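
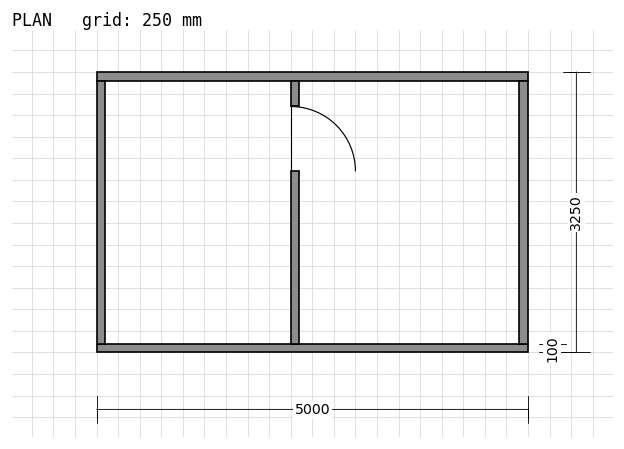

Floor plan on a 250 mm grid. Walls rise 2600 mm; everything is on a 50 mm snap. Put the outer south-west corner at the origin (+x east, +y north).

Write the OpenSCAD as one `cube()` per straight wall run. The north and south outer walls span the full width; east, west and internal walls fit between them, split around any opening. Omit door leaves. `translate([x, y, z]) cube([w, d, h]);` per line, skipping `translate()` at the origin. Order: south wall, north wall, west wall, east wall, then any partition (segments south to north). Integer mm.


cube([5000, 100, 2600]);
translate([0, 3150, 0]) cube([5000, 100, 2600]);
translate([0, 100, 0]) cube([100, 3050, 2600]);
translate([4900, 100, 0]) cube([100, 3050, 2600]);
translate([2250, 100, 0]) cube([100, 2000, 2600]);
translate([2250, 2850, 0]) cube([100, 300, 2600]);


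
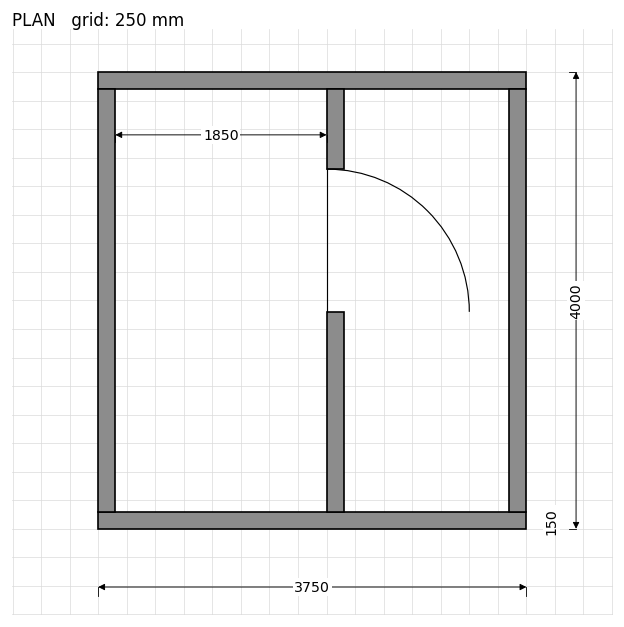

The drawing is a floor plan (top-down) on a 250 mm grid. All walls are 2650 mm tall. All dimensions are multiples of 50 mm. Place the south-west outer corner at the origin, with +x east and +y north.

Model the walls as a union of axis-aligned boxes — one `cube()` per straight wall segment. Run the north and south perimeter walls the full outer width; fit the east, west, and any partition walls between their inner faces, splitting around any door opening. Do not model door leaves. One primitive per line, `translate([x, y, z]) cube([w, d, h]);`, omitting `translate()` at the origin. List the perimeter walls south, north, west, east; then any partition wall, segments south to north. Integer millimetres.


cube([3750, 150, 2650]);
translate([0, 3850, 0]) cube([3750, 150, 2650]);
translate([0, 150, 0]) cube([150, 3700, 2650]);
translate([3600, 150, 0]) cube([150, 3700, 2650]);
translate([2000, 150, 0]) cube([150, 1750, 2650]);
translate([2000, 3150, 0]) cube([150, 700, 2650]);


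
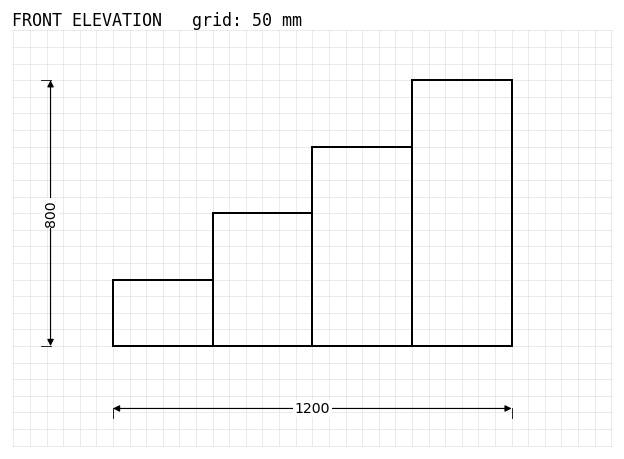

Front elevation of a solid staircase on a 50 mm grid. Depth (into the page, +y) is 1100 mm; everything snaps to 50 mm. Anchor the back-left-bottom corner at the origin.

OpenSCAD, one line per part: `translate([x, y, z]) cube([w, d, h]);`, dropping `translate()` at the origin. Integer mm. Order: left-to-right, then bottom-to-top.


cube([300, 1100, 200]);
translate([300, 0, 0]) cube([300, 1100, 400]);
translate([600, 0, 0]) cube([300, 1100, 600]);
translate([900, 0, 0]) cube([300, 1100, 800]);


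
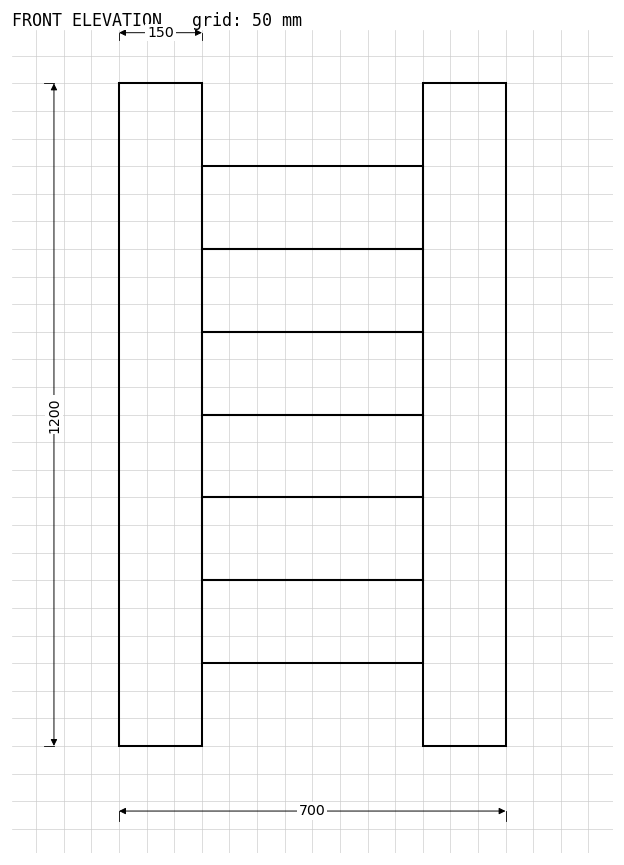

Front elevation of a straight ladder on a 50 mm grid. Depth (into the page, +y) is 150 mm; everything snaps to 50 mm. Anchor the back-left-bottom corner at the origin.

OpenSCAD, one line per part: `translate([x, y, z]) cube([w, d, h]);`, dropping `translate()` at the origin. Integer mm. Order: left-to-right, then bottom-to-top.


cube([150, 150, 1200]);
translate([150, 0, 150]) cube([400, 150, 150]);
translate([150, 0, 300]) cube([400, 150, 150]);
translate([150, 0, 450]) cube([400, 150, 150]);
translate([150, 0, 600]) cube([400, 150, 150]);
translate([150, 0, 750]) cube([400, 150, 150]);
translate([150, 0, 900]) cube([400, 150, 150]);
translate([550, 0, 0]) cube([150, 150, 1200]);


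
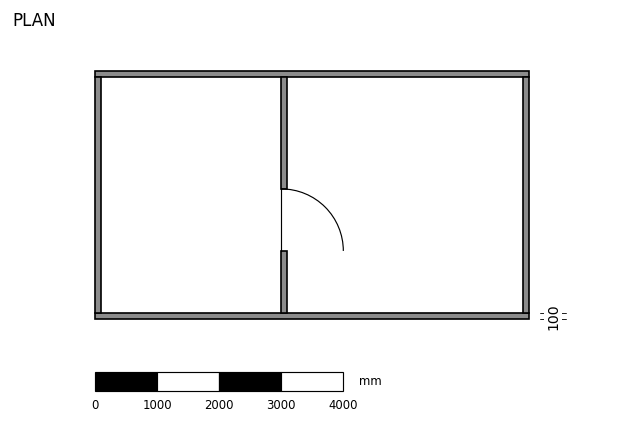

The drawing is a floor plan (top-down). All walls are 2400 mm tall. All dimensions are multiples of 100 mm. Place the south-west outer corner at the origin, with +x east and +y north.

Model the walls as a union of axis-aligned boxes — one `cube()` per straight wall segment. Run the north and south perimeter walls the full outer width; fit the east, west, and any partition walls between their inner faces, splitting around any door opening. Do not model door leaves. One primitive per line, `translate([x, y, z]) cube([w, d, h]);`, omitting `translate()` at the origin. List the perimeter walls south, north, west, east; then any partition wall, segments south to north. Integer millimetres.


cube([7000, 100, 2400]);
translate([0, 3900, 0]) cube([7000, 100, 2400]);
translate([0, 100, 0]) cube([100, 3800, 2400]);
translate([6900, 100, 0]) cube([100, 3800, 2400]);
translate([3000, 100, 0]) cube([100, 1000, 2400]);
translate([3000, 2100, 0]) cube([100, 1800, 2400]);


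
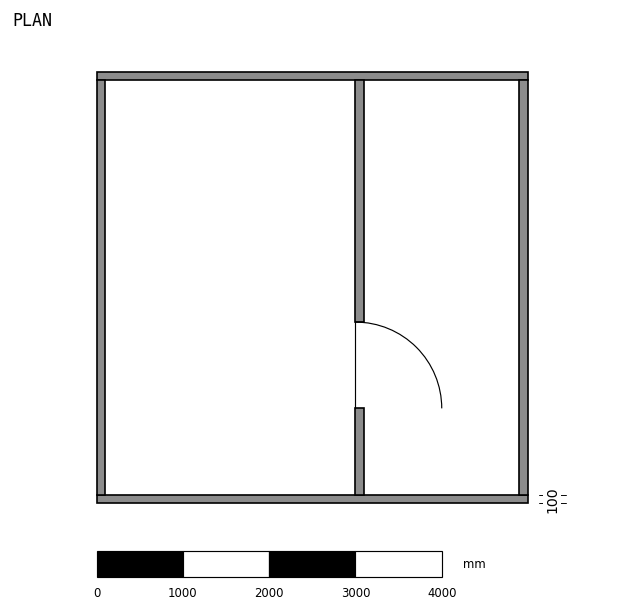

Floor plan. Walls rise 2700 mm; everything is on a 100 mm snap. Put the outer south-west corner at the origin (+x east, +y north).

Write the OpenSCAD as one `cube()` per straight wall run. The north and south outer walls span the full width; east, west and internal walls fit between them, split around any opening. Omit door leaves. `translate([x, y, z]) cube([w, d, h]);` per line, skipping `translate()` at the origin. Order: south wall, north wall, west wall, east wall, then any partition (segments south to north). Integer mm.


cube([5000, 100, 2700]);
translate([0, 4900, 0]) cube([5000, 100, 2700]);
translate([0, 100, 0]) cube([100, 4800, 2700]);
translate([4900, 100, 0]) cube([100, 4800, 2700]);
translate([3000, 100, 0]) cube([100, 1000, 2700]);
translate([3000, 2100, 0]) cube([100, 2800, 2700]);


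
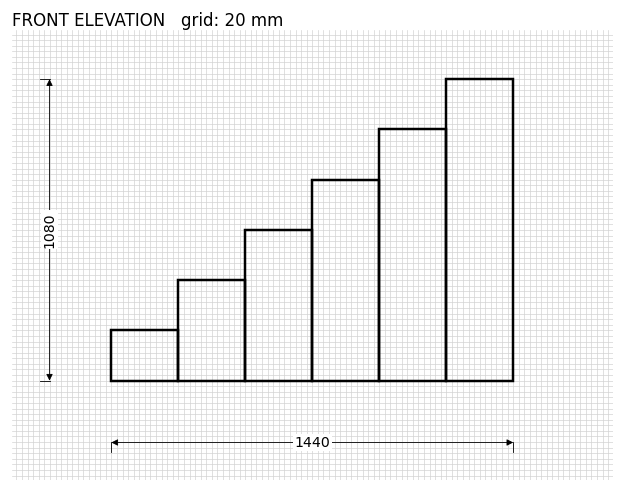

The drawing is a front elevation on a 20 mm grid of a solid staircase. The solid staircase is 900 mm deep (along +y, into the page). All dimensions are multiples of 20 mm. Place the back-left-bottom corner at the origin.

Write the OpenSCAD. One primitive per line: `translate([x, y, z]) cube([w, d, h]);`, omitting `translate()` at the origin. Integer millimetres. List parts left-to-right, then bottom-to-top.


cube([240, 900, 180]);
translate([240, 0, 0]) cube([240, 900, 360]);
translate([480, 0, 0]) cube([240, 900, 540]);
translate([720, 0, 0]) cube([240, 900, 720]);
translate([960, 0, 0]) cube([240, 900, 900]);
translate([1200, 0, 0]) cube([240, 900, 1080]);


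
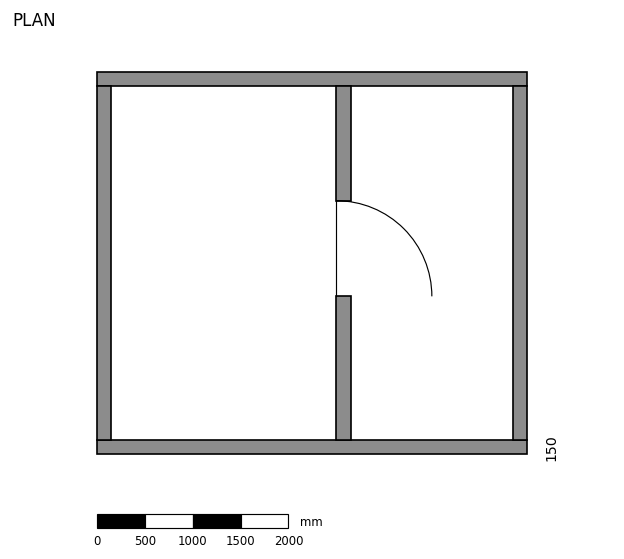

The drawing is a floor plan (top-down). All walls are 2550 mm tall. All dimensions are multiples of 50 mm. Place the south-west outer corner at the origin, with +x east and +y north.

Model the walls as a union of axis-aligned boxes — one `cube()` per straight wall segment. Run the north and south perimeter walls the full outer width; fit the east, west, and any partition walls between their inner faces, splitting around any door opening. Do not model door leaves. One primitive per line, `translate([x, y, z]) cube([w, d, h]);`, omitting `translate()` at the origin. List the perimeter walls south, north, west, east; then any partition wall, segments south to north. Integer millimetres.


cube([4500, 150, 2550]);
translate([0, 3850, 0]) cube([4500, 150, 2550]);
translate([0, 150, 0]) cube([150, 3700, 2550]);
translate([4350, 150, 0]) cube([150, 3700, 2550]);
translate([2500, 150, 0]) cube([150, 1500, 2550]);
translate([2500, 2650, 0]) cube([150, 1200, 2550]);


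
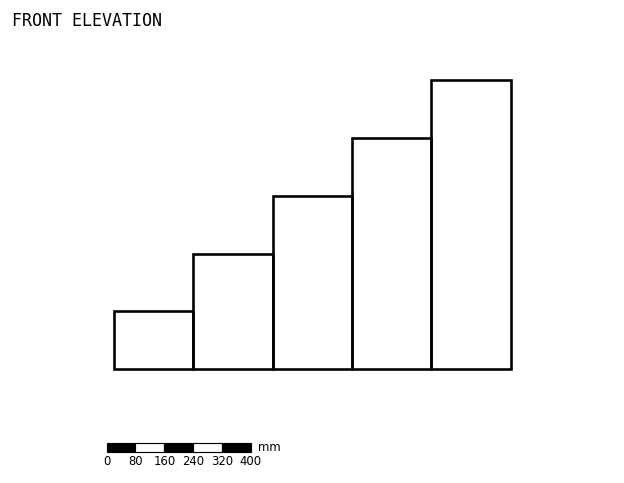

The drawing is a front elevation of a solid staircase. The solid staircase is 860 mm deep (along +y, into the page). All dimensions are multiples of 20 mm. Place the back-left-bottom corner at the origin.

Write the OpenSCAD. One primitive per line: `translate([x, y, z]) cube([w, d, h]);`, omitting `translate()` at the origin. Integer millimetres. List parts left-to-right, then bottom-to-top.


cube([220, 860, 160]);
translate([220, 0, 0]) cube([220, 860, 320]);
translate([440, 0, 0]) cube([220, 860, 480]);
translate([660, 0, 0]) cube([220, 860, 640]);
translate([880, 0, 0]) cube([220, 860, 800]);


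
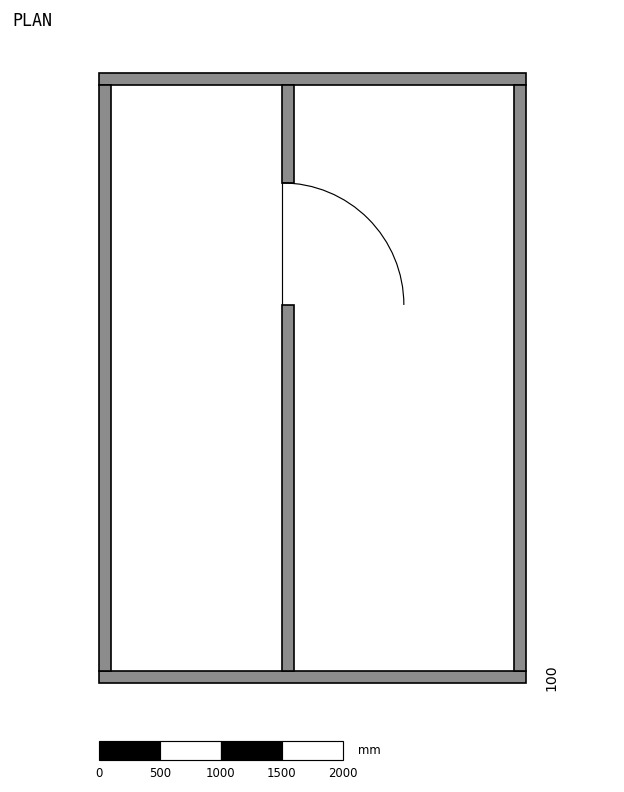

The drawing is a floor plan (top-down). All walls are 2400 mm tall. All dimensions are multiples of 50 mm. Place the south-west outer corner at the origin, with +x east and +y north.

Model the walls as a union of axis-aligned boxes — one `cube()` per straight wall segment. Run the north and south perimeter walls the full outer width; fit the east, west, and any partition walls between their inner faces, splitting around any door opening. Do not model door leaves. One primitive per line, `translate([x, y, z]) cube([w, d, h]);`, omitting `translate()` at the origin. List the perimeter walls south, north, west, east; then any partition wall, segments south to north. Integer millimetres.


cube([3500, 100, 2400]);
translate([0, 4900, 0]) cube([3500, 100, 2400]);
translate([0, 100, 0]) cube([100, 4800, 2400]);
translate([3400, 100, 0]) cube([100, 4800, 2400]);
translate([1500, 100, 0]) cube([100, 3000, 2400]);
translate([1500, 4100, 0]) cube([100, 800, 2400]);


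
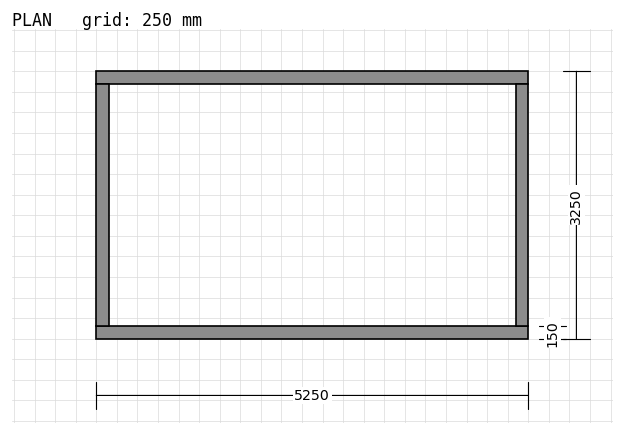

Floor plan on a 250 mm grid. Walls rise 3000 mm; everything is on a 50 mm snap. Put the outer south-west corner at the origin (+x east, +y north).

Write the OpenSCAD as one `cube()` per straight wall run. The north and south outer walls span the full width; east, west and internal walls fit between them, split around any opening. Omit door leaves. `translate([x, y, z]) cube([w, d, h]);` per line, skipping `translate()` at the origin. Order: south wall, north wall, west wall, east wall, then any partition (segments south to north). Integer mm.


cube([5250, 150, 3000]);
translate([0, 3100, 0]) cube([5250, 150, 3000]);
translate([0, 150, 0]) cube([150, 2950, 3000]);
translate([5100, 150, 0]) cube([150, 2950, 3000]);


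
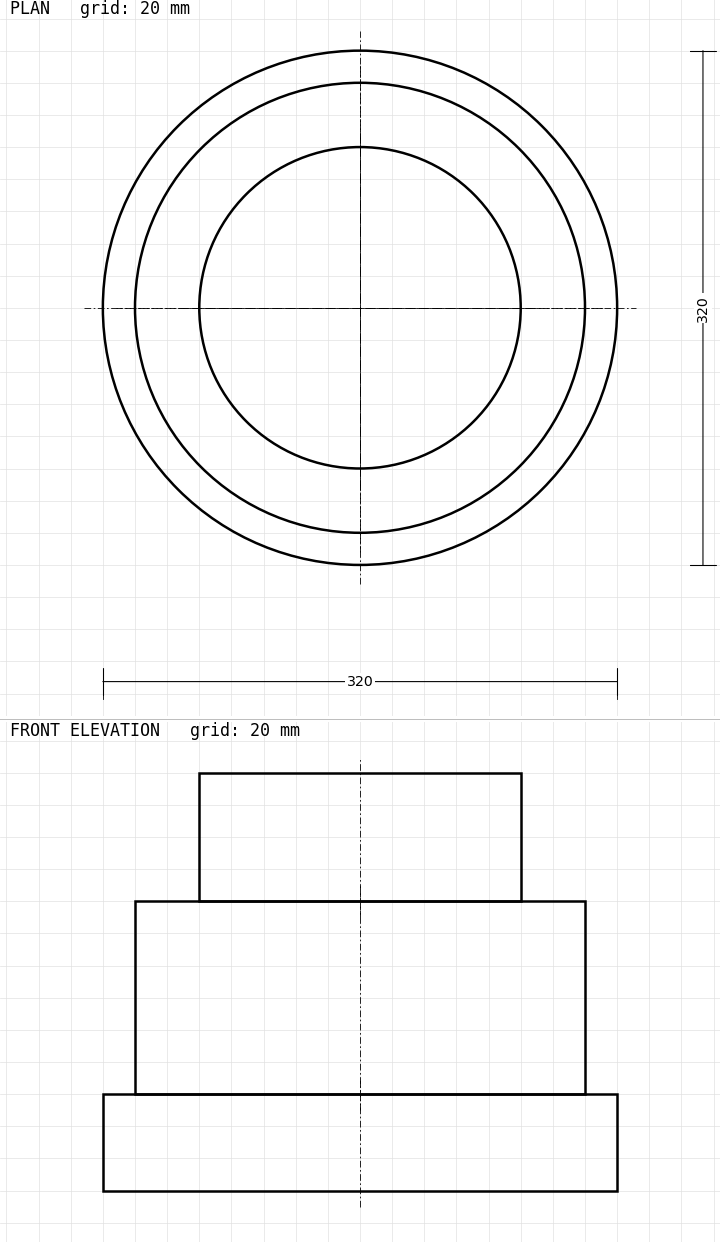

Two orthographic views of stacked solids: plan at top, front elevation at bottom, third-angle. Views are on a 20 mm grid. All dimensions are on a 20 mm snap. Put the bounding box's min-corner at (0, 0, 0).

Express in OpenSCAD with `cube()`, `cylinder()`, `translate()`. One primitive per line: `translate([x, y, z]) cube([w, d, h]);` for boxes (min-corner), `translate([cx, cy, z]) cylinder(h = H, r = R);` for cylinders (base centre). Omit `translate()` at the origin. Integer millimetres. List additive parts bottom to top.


translate([160, 160, 0]) cylinder(h = 60, r = 160);
translate([160, 160, 60]) cylinder(h = 120, r = 140);
translate([160, 160, 180]) cylinder(h = 80, r = 100);


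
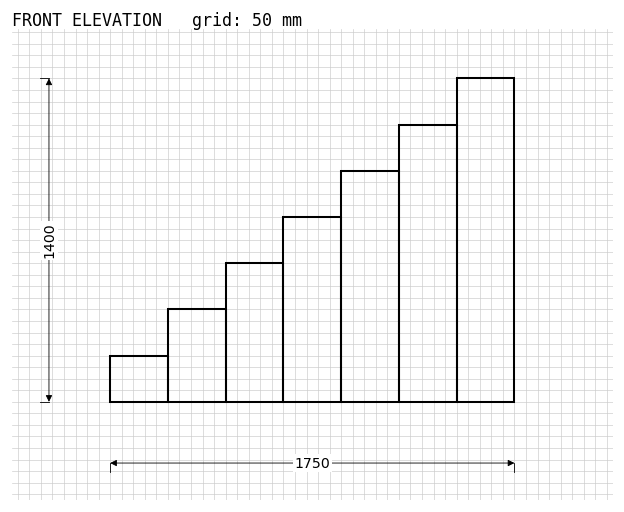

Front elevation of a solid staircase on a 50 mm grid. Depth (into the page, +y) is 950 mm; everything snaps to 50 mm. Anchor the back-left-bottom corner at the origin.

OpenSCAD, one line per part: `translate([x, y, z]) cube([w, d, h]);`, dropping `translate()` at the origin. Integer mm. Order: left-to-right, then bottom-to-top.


cube([250, 950, 200]);
translate([250, 0, 0]) cube([250, 950, 400]);
translate([500, 0, 0]) cube([250, 950, 600]);
translate([750, 0, 0]) cube([250, 950, 800]);
translate([1000, 0, 0]) cube([250, 950, 1000]);
translate([1250, 0, 0]) cube([250, 950, 1200]);
translate([1500, 0, 0]) cube([250, 950, 1400]);


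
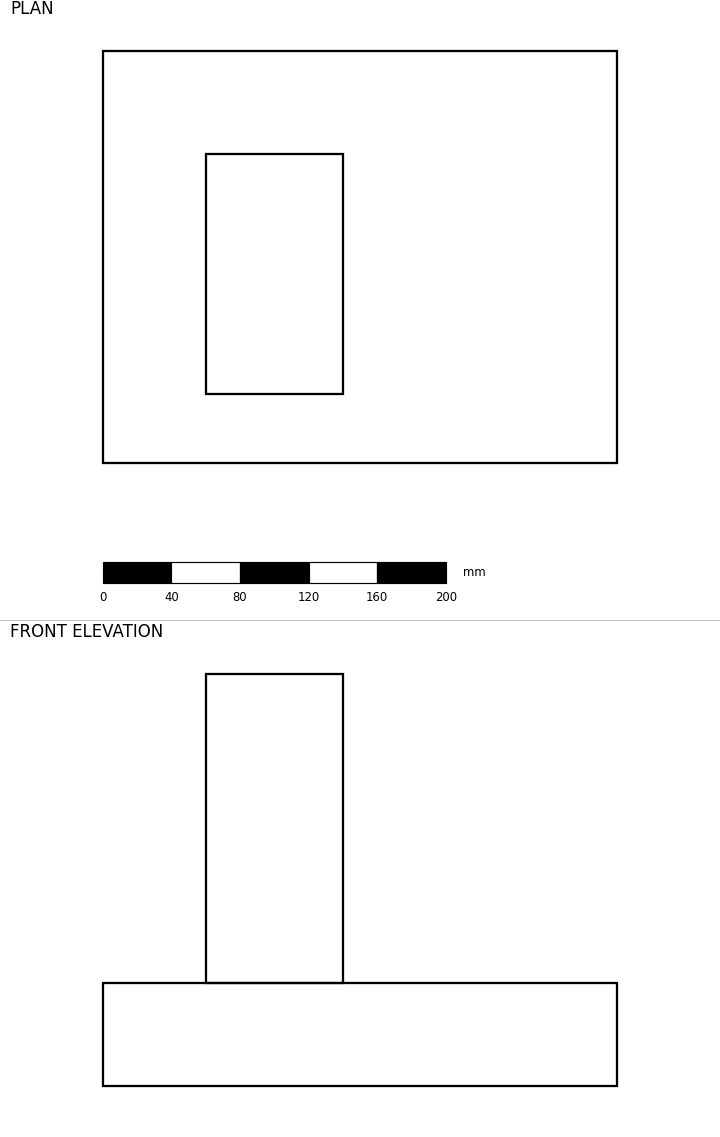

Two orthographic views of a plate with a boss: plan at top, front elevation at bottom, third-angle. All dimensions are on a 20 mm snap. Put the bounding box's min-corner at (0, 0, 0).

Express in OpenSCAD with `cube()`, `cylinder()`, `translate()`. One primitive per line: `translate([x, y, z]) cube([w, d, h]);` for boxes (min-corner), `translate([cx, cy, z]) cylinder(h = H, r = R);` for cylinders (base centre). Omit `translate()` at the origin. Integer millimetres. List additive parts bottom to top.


cube([300, 240, 60]);
translate([60, 40, 60]) cube([80, 140, 180]);


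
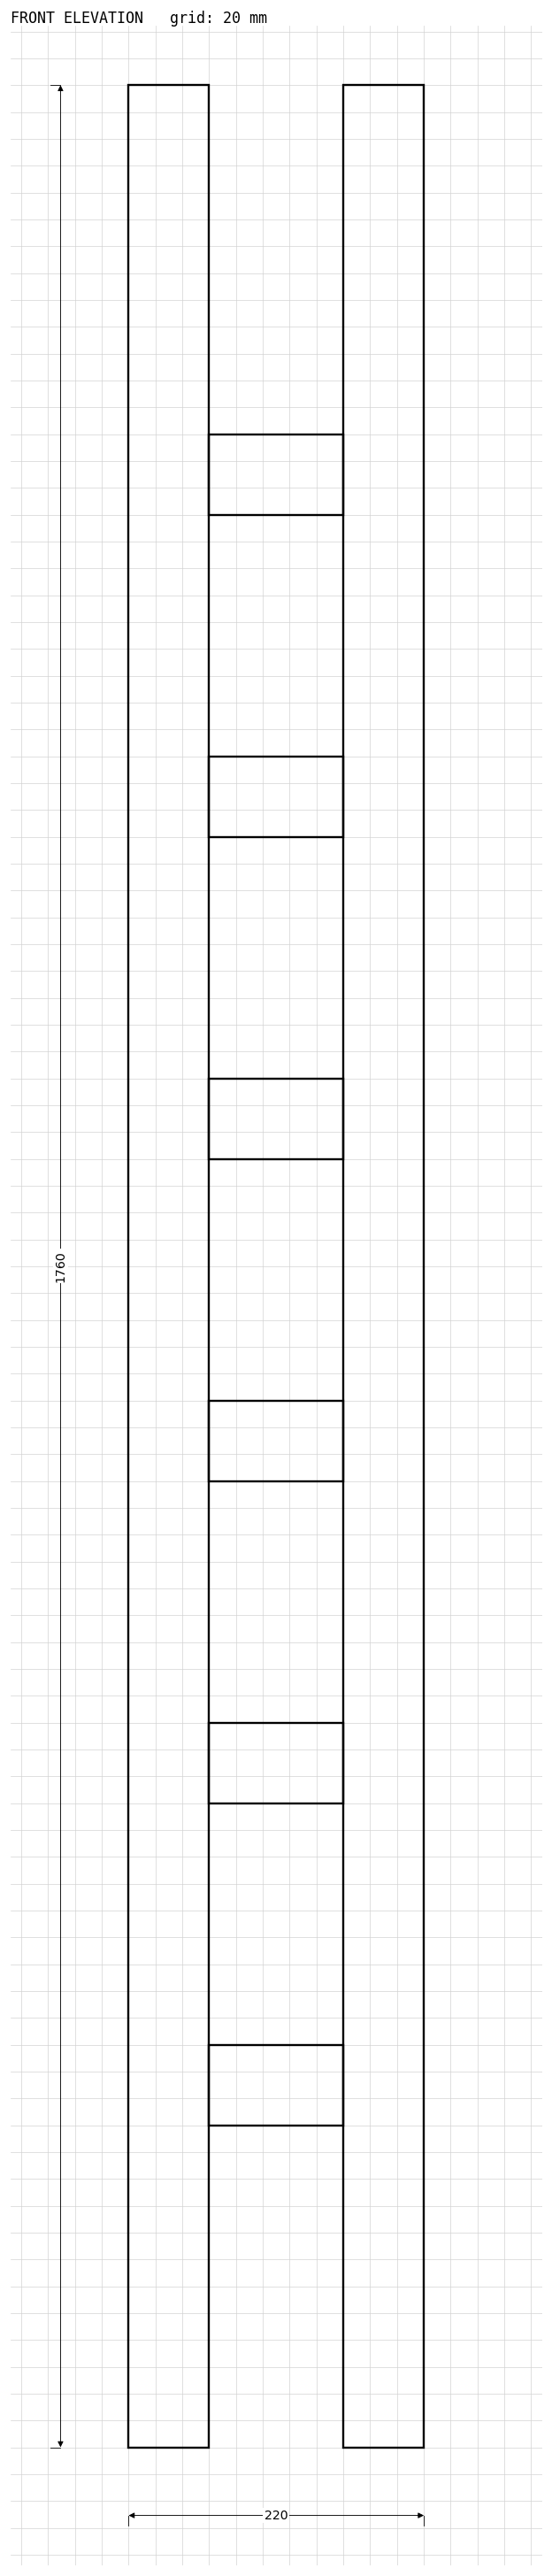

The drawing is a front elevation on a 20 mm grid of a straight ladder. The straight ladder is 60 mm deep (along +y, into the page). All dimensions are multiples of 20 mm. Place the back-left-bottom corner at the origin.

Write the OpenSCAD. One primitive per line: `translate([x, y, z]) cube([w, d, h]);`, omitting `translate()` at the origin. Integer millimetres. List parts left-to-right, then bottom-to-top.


cube([60, 60, 1760]);
translate([60, 0, 240]) cube([100, 60, 60]);
translate([60, 0, 480]) cube([100, 60, 60]);
translate([60, 0, 720]) cube([100, 60, 60]);
translate([60, 0, 960]) cube([100, 60, 60]);
translate([60, 0, 1200]) cube([100, 60, 60]);
translate([60, 0, 1440]) cube([100, 60, 60]);
translate([160, 0, 0]) cube([60, 60, 1760]);


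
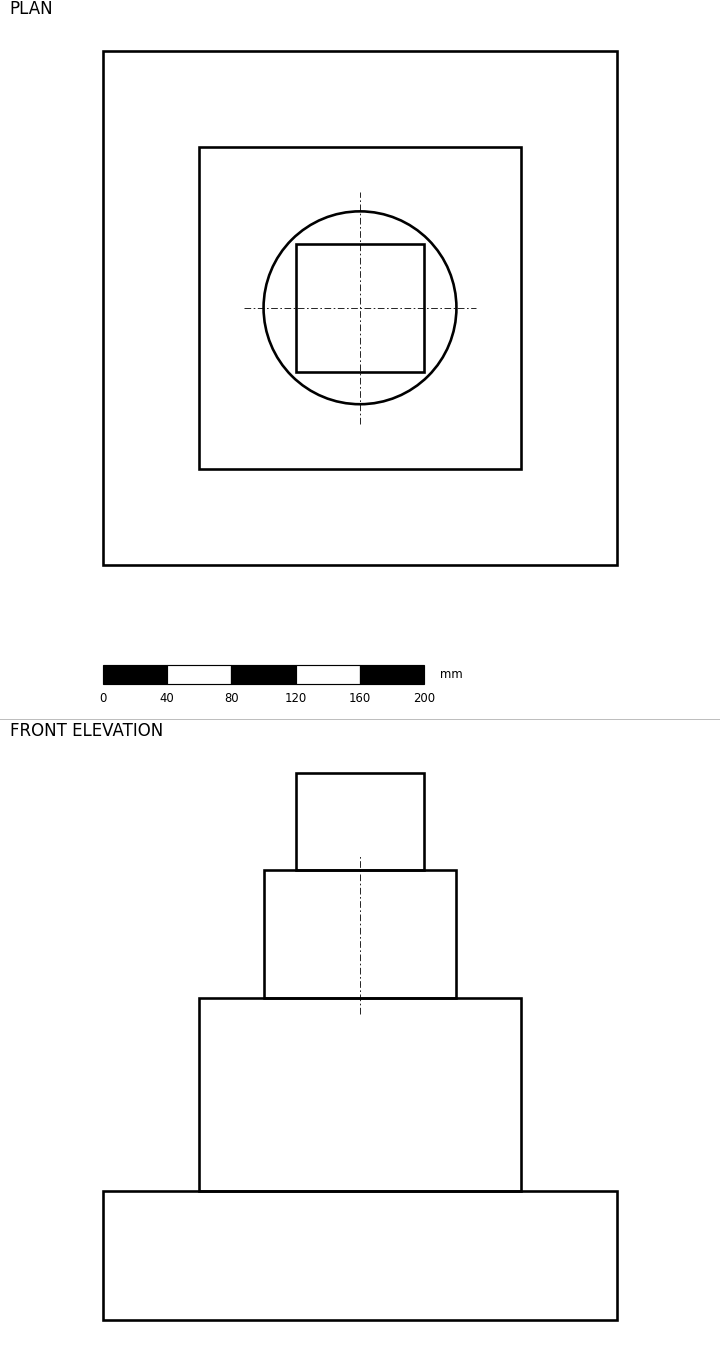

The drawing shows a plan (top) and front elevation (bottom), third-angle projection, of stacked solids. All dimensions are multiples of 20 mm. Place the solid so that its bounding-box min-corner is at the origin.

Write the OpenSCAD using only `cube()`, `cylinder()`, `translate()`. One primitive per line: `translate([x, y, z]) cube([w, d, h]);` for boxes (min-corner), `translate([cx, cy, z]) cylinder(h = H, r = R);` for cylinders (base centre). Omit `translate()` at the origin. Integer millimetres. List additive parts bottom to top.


cube([320, 320, 80]);
translate([60, 60, 80]) cube([200, 200, 120]);
translate([160, 160, 200]) cylinder(h = 80, r = 60);
translate([120, 120, 280]) cube([80, 80, 60]);


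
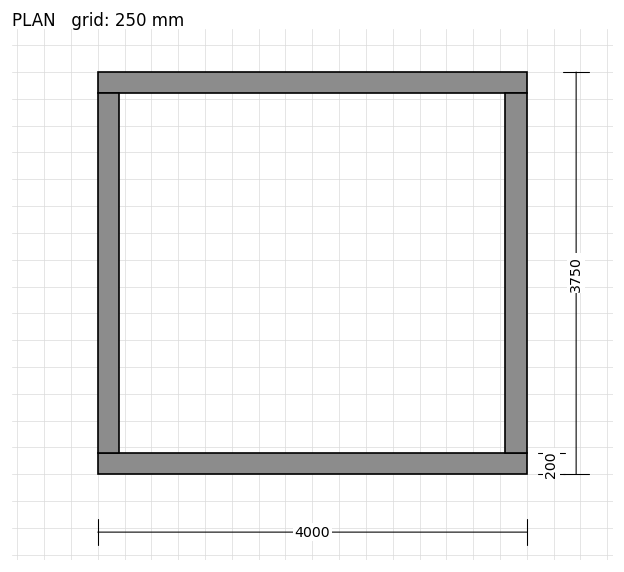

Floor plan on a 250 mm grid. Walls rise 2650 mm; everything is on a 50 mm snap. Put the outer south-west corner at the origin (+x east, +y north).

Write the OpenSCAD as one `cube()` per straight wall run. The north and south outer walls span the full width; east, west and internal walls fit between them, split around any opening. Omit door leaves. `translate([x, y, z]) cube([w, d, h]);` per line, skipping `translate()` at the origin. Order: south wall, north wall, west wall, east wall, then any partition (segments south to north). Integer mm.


cube([4000, 200, 2650]);
translate([0, 3550, 0]) cube([4000, 200, 2650]);
translate([0, 200, 0]) cube([200, 3350, 2650]);
translate([3800, 200, 0]) cube([200, 3350, 2650]);


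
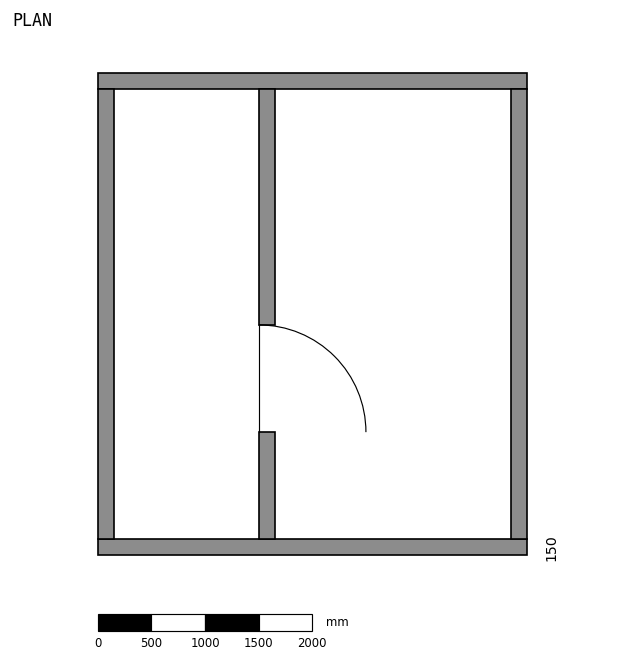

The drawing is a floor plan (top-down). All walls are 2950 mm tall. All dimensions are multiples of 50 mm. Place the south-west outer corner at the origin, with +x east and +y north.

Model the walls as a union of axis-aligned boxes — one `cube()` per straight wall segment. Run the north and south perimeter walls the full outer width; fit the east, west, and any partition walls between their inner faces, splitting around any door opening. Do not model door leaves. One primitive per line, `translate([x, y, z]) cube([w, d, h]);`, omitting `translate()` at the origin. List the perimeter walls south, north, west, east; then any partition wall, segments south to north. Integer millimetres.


cube([4000, 150, 2950]);
translate([0, 4350, 0]) cube([4000, 150, 2950]);
translate([0, 150, 0]) cube([150, 4200, 2950]);
translate([3850, 150, 0]) cube([150, 4200, 2950]);
translate([1500, 150, 0]) cube([150, 1000, 2950]);
translate([1500, 2150, 0]) cube([150, 2200, 2950]);


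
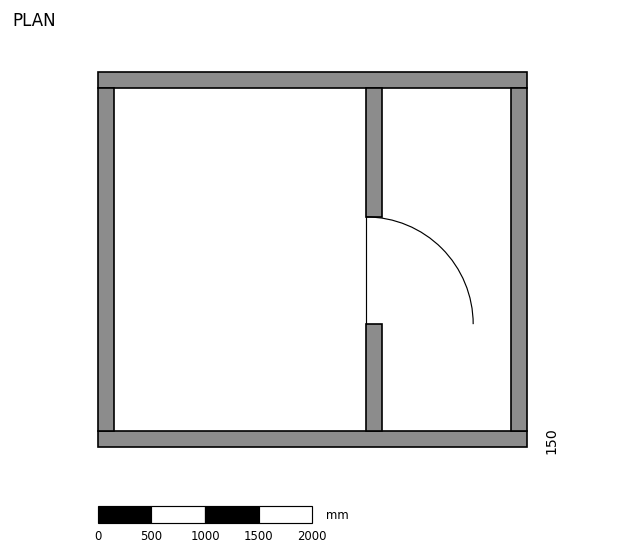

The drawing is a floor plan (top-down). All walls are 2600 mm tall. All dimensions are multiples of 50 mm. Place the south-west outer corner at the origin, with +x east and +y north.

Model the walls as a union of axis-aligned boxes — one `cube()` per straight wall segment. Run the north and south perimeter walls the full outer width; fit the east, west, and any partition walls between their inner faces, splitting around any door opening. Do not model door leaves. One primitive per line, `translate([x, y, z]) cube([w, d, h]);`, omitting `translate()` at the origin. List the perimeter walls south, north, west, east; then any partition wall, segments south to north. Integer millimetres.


cube([4000, 150, 2600]);
translate([0, 3350, 0]) cube([4000, 150, 2600]);
translate([0, 150, 0]) cube([150, 3200, 2600]);
translate([3850, 150, 0]) cube([150, 3200, 2600]);
translate([2500, 150, 0]) cube([150, 1000, 2600]);
translate([2500, 2150, 0]) cube([150, 1200, 2600]);


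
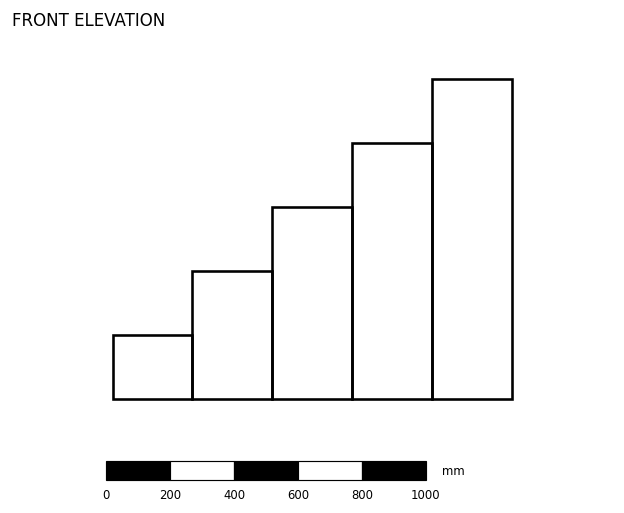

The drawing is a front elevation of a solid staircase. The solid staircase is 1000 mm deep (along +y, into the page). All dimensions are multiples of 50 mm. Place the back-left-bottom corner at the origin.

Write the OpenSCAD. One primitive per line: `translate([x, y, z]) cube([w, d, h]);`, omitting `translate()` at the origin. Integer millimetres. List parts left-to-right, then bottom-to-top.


cube([250, 1000, 200]);
translate([250, 0, 0]) cube([250, 1000, 400]);
translate([500, 0, 0]) cube([250, 1000, 600]);
translate([750, 0, 0]) cube([250, 1000, 800]);
translate([1000, 0, 0]) cube([250, 1000, 1000]);


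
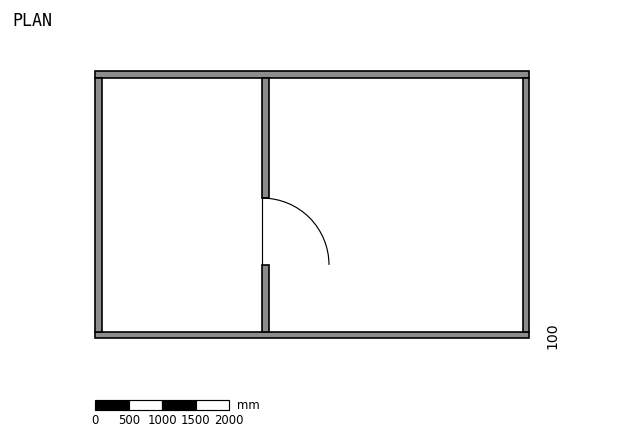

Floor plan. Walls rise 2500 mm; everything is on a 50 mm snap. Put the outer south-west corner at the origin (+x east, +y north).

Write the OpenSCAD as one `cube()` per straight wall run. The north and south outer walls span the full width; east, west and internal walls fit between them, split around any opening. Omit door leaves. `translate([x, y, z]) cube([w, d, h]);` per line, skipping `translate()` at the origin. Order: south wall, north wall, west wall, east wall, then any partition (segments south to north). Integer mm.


cube([6500, 100, 2500]);
translate([0, 3900, 0]) cube([6500, 100, 2500]);
translate([0, 100, 0]) cube([100, 3800, 2500]);
translate([6400, 100, 0]) cube([100, 3800, 2500]);
translate([2500, 100, 0]) cube([100, 1000, 2500]);
translate([2500, 2100, 0]) cube([100, 1800, 2500]);


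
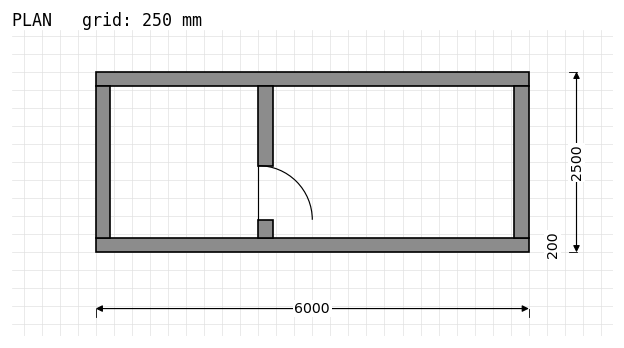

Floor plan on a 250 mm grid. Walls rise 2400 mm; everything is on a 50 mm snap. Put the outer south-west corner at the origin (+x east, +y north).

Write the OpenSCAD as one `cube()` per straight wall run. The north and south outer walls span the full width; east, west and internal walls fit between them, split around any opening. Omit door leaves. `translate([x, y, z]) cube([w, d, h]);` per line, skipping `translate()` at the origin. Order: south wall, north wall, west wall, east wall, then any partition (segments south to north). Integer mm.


cube([6000, 200, 2400]);
translate([0, 2300, 0]) cube([6000, 200, 2400]);
translate([0, 200, 0]) cube([200, 2100, 2400]);
translate([5800, 200, 0]) cube([200, 2100, 2400]);
translate([2250, 200, 0]) cube([200, 250, 2400]);
translate([2250, 1200, 0]) cube([200, 1100, 2400]);


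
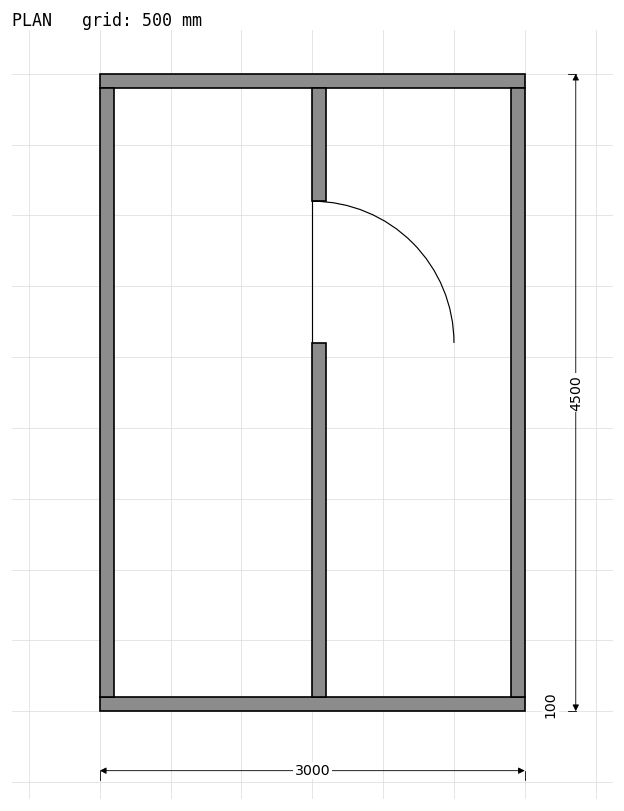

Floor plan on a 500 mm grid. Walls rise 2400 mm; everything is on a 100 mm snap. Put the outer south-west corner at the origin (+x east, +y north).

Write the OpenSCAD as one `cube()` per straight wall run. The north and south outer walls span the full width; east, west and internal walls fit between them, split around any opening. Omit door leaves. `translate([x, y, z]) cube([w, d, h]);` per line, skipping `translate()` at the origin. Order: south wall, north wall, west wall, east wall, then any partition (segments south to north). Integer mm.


cube([3000, 100, 2400]);
translate([0, 4400, 0]) cube([3000, 100, 2400]);
translate([0, 100, 0]) cube([100, 4300, 2400]);
translate([2900, 100, 0]) cube([100, 4300, 2400]);
translate([1500, 100, 0]) cube([100, 2500, 2400]);
translate([1500, 3600, 0]) cube([100, 800, 2400]);


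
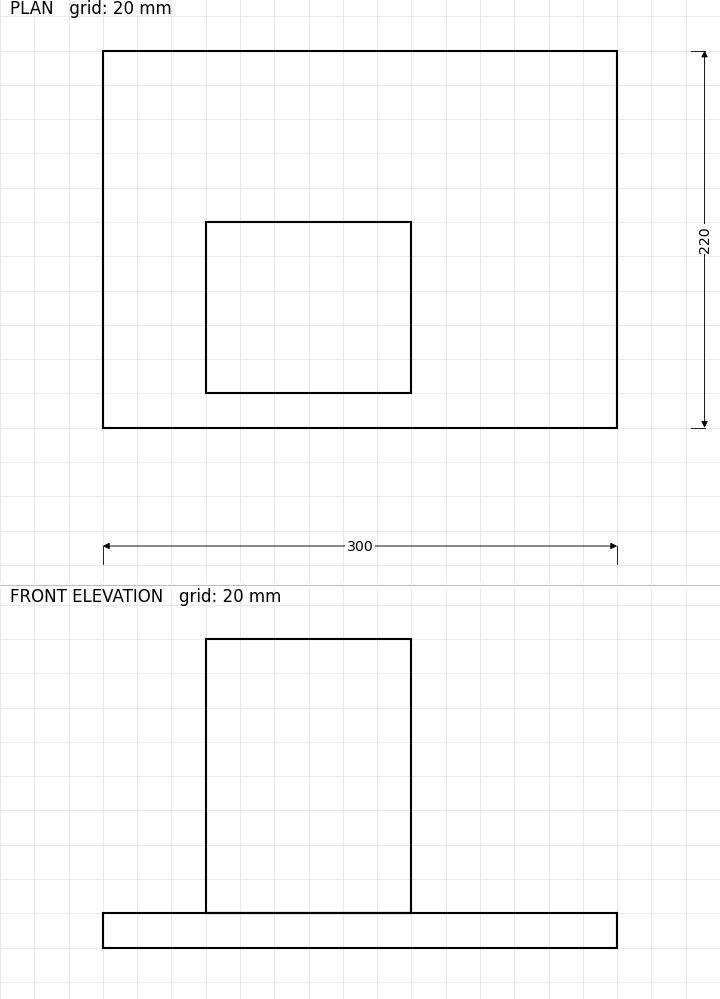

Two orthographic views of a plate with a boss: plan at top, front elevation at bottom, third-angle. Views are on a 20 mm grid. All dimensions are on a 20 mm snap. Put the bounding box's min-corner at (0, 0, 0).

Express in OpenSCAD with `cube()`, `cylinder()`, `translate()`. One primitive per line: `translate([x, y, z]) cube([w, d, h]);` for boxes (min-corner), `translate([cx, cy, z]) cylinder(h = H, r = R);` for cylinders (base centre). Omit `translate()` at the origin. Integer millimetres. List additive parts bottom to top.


cube([300, 220, 20]);
translate([60, 20, 20]) cube([120, 100, 160]);


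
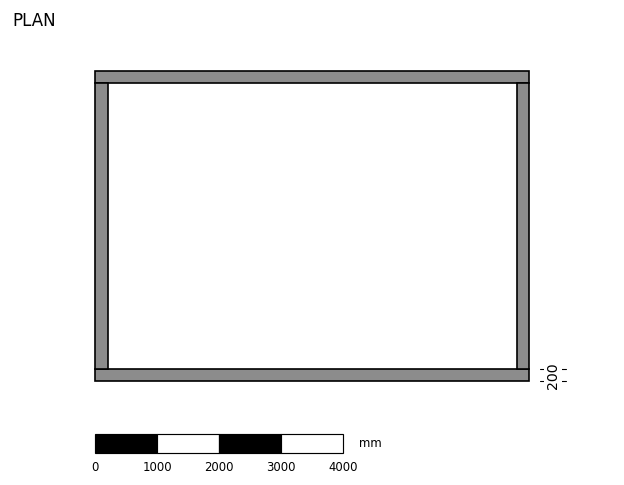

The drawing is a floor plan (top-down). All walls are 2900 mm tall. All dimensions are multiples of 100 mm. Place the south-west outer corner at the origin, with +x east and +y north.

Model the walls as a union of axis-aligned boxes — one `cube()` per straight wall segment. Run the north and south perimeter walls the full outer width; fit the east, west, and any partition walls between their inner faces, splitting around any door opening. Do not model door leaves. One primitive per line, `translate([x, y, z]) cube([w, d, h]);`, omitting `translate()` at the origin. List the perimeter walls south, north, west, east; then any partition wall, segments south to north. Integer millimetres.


cube([7000, 200, 2900]);
translate([0, 4800, 0]) cube([7000, 200, 2900]);
translate([0, 200, 0]) cube([200, 4600, 2900]);
translate([6800, 200, 0]) cube([200, 4600, 2900]);


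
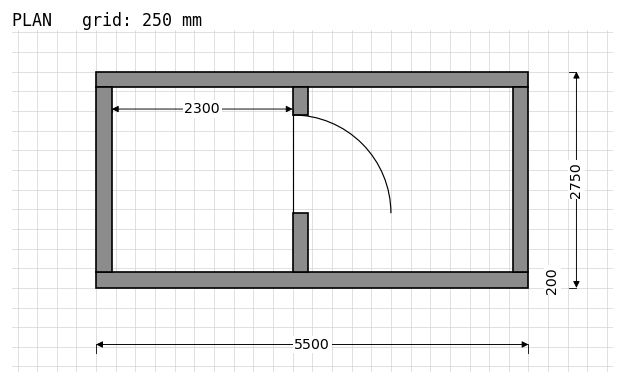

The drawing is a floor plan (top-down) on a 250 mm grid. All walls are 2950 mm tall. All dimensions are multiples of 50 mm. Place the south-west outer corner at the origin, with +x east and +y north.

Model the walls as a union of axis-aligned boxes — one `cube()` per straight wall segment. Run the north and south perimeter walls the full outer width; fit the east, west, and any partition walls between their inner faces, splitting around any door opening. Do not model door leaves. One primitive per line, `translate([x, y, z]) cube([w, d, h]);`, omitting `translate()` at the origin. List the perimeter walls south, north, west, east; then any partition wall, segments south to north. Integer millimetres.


cube([5500, 200, 2950]);
translate([0, 2550, 0]) cube([5500, 200, 2950]);
translate([0, 200, 0]) cube([200, 2350, 2950]);
translate([5300, 200, 0]) cube([200, 2350, 2950]);
translate([2500, 200, 0]) cube([200, 750, 2950]);
translate([2500, 2200, 0]) cube([200, 350, 2950]);


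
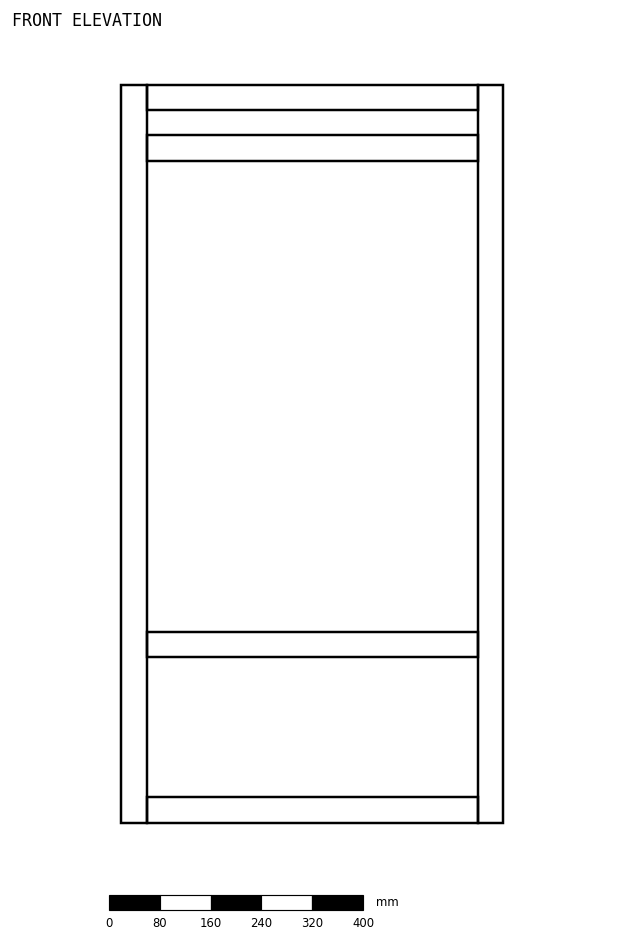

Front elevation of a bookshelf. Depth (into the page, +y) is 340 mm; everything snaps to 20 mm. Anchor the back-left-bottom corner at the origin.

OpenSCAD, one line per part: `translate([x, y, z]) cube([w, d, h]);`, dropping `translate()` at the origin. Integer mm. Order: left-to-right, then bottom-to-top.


cube([40, 340, 1160]);
translate([40, 0, 0]) cube([520, 340, 40]);
translate([40, 0, 260]) cube([520, 340, 40]);
translate([40, 0, 1040]) cube([520, 340, 40]);
translate([40, 0, 1120]) cube([520, 340, 40]);
translate([560, 0, 0]) cube([40, 340, 1160]);


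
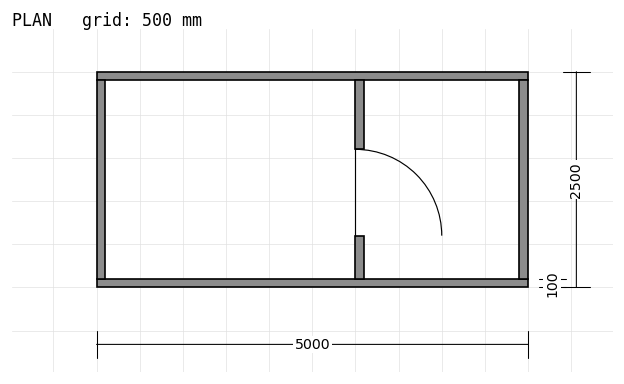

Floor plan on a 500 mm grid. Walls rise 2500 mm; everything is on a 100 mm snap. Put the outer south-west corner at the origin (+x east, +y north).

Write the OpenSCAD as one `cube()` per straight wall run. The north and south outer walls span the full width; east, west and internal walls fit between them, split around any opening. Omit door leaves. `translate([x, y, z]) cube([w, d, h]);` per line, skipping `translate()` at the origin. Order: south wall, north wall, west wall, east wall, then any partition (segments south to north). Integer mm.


cube([5000, 100, 2500]);
translate([0, 2400, 0]) cube([5000, 100, 2500]);
translate([0, 100, 0]) cube([100, 2300, 2500]);
translate([4900, 100, 0]) cube([100, 2300, 2500]);
translate([3000, 100, 0]) cube([100, 500, 2500]);
translate([3000, 1600, 0]) cube([100, 800, 2500]);


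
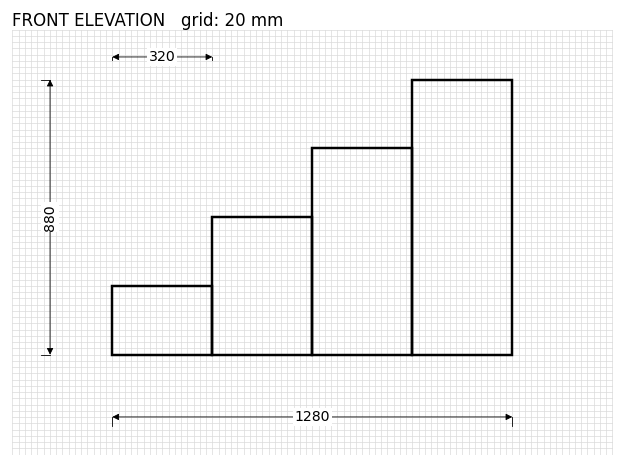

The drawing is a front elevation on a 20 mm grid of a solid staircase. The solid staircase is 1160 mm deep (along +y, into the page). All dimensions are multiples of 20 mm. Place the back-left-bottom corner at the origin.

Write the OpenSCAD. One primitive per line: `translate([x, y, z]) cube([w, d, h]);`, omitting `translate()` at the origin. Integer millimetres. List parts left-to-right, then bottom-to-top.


cube([320, 1160, 220]);
translate([320, 0, 0]) cube([320, 1160, 440]);
translate([640, 0, 0]) cube([320, 1160, 660]);
translate([960, 0, 0]) cube([320, 1160, 880]);


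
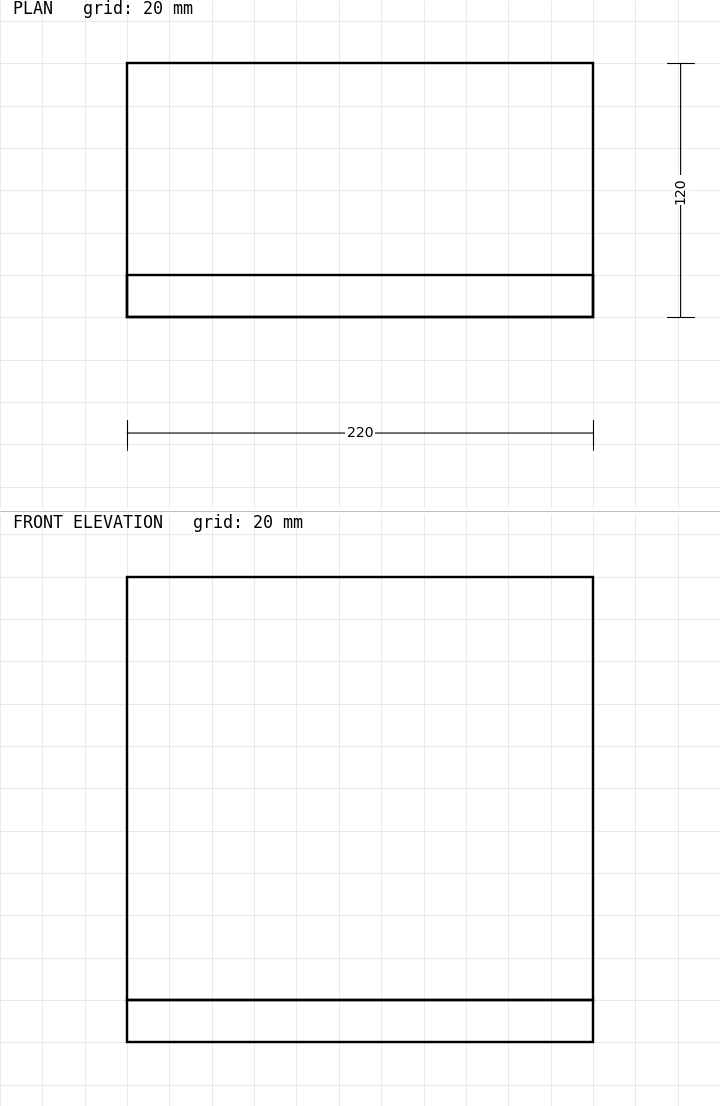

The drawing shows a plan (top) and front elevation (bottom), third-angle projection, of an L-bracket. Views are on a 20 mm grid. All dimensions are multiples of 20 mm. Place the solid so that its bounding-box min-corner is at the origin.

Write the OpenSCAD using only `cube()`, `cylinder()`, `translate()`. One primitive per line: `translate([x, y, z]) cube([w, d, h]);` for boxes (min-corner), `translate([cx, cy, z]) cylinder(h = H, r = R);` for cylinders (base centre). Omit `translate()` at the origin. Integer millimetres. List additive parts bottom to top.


cube([220, 120, 20]);
translate([0, 0, 20]) cube([220, 20, 200]);


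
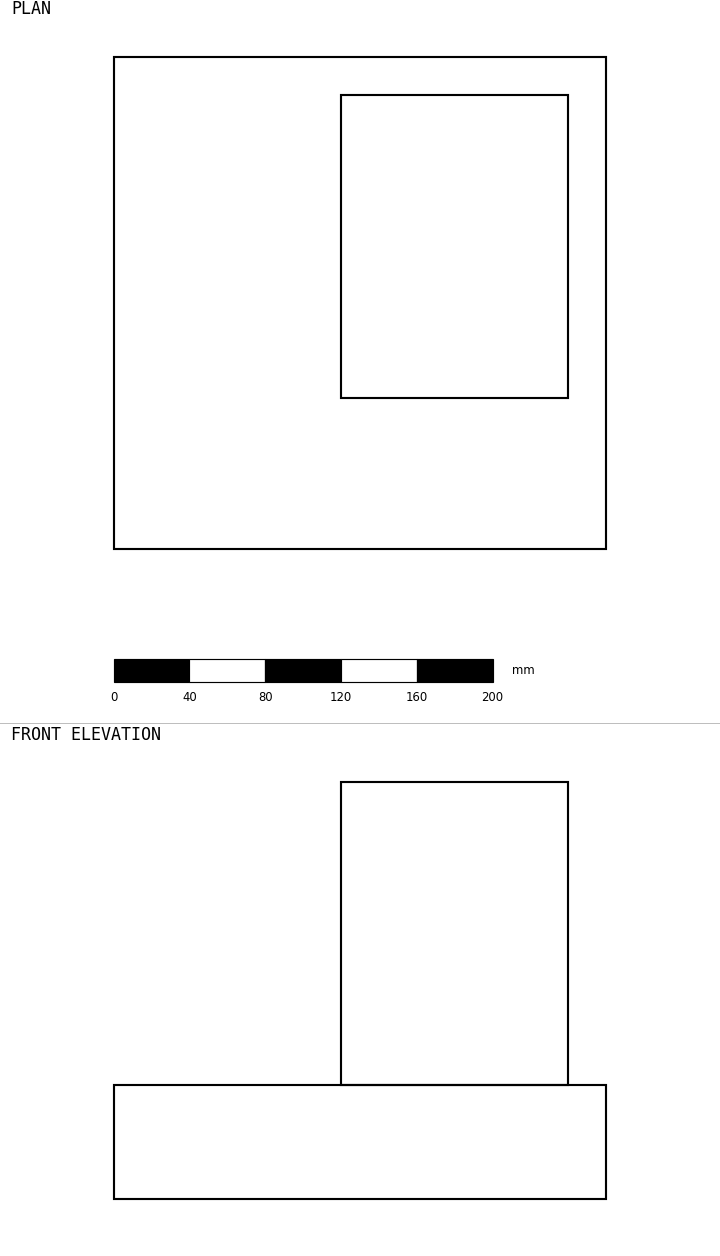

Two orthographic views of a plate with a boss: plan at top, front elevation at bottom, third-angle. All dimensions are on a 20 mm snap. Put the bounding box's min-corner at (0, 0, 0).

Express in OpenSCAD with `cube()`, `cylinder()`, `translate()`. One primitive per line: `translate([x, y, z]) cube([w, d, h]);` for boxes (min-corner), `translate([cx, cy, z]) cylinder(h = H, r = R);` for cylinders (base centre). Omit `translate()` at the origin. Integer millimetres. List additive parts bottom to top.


cube([260, 260, 60]);
translate([120, 80, 60]) cube([120, 160, 160]);


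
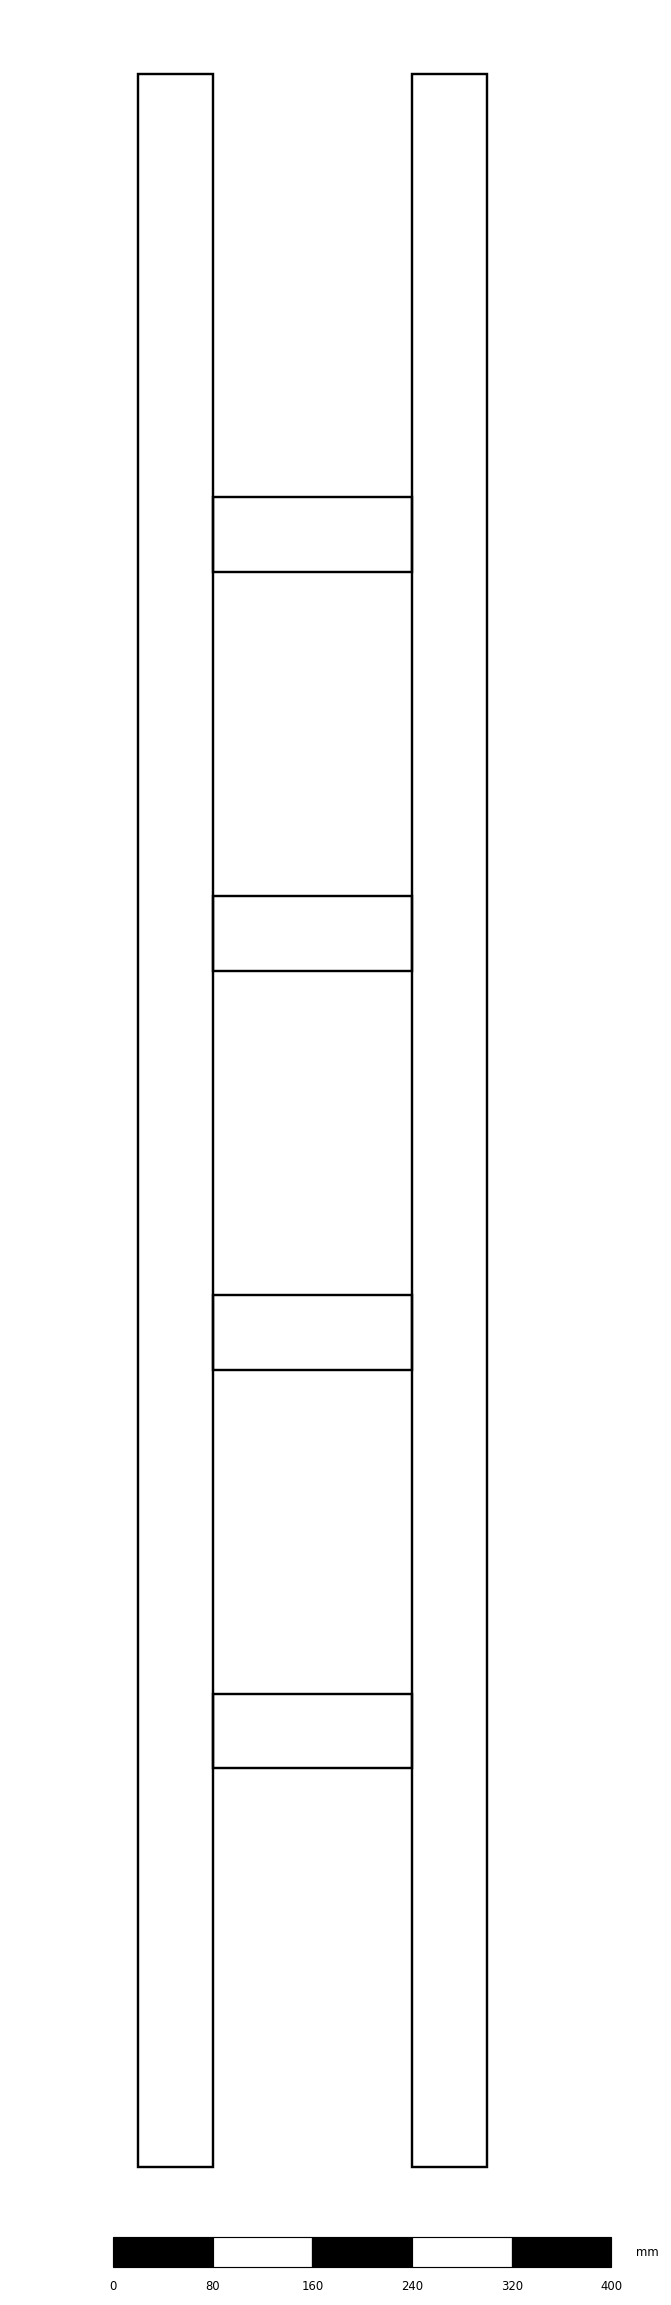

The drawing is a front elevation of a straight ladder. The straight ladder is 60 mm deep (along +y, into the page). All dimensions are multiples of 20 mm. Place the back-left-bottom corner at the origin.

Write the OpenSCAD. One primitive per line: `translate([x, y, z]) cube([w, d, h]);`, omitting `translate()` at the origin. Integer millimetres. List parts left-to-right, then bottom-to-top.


cube([60, 60, 1680]);
translate([60, 0, 320]) cube([160, 60, 60]);
translate([60, 0, 640]) cube([160, 60, 60]);
translate([60, 0, 960]) cube([160, 60, 60]);
translate([60, 0, 1280]) cube([160, 60, 60]);
translate([220, 0, 0]) cube([60, 60, 1680]);


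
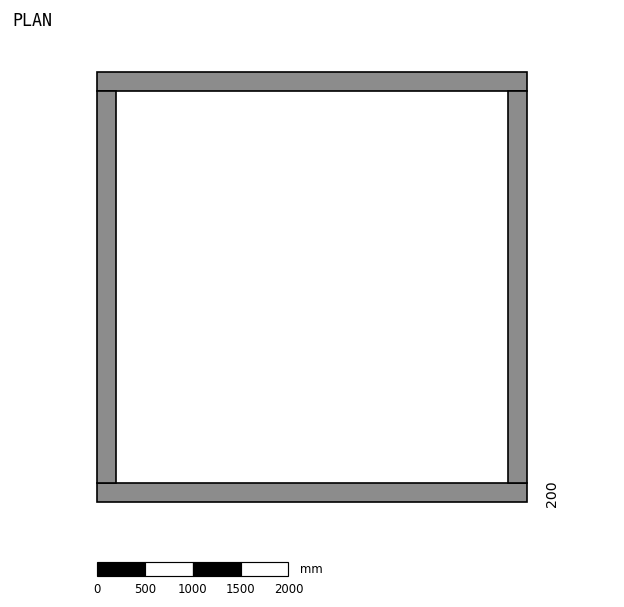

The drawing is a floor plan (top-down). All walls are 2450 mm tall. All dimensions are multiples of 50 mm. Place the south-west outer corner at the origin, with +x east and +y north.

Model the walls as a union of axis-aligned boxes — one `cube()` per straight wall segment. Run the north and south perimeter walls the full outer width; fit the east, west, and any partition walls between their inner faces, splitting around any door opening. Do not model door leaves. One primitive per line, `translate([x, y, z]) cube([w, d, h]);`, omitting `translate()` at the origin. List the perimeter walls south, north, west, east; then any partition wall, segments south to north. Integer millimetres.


cube([4500, 200, 2450]);
translate([0, 4300, 0]) cube([4500, 200, 2450]);
translate([0, 200, 0]) cube([200, 4100, 2450]);
translate([4300, 200, 0]) cube([200, 4100, 2450]);


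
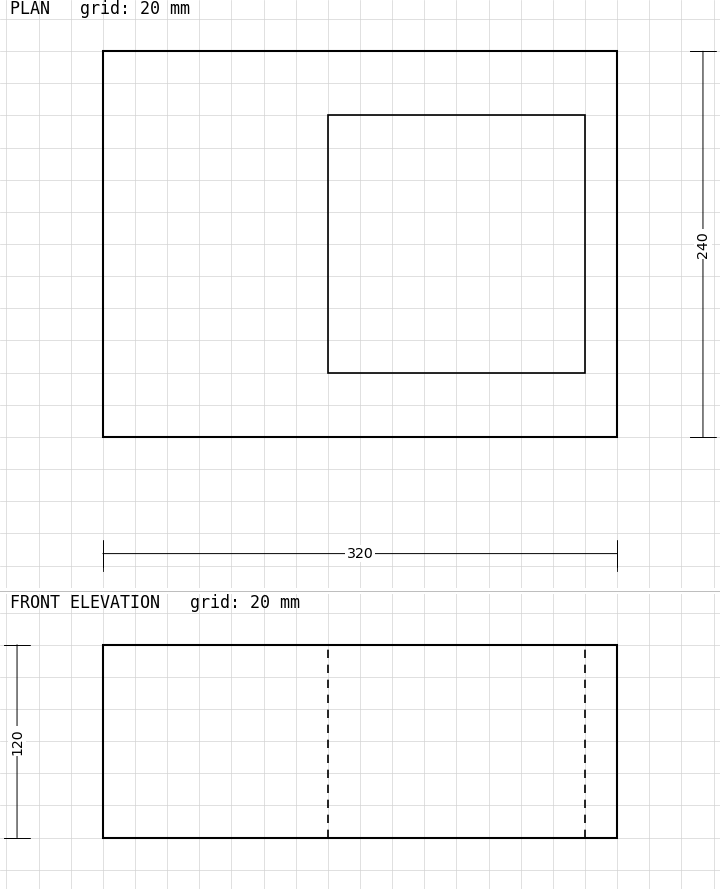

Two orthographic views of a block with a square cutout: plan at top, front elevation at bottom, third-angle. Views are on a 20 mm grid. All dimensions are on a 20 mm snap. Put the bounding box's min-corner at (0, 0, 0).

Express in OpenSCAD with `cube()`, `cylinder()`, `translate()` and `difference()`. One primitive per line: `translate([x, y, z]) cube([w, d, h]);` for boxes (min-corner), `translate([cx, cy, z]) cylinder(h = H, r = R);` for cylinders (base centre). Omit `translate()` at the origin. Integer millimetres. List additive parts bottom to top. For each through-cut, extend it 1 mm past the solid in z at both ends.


difference() {
  cube([320, 240, 120]);
  translate([140, 40, -1]) cube([160, 160, 122]);
}


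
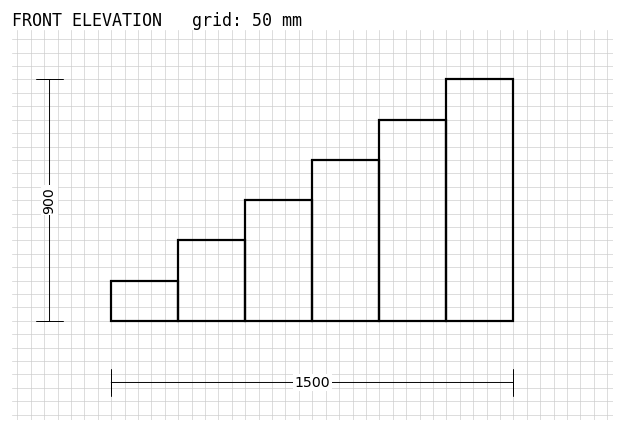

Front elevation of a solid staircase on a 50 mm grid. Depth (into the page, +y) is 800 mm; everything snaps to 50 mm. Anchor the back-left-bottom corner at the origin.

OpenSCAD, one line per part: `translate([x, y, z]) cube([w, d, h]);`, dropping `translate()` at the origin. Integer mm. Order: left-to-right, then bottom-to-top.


cube([250, 800, 150]);
translate([250, 0, 0]) cube([250, 800, 300]);
translate([500, 0, 0]) cube([250, 800, 450]);
translate([750, 0, 0]) cube([250, 800, 600]);
translate([1000, 0, 0]) cube([250, 800, 750]);
translate([1250, 0, 0]) cube([250, 800, 900]);


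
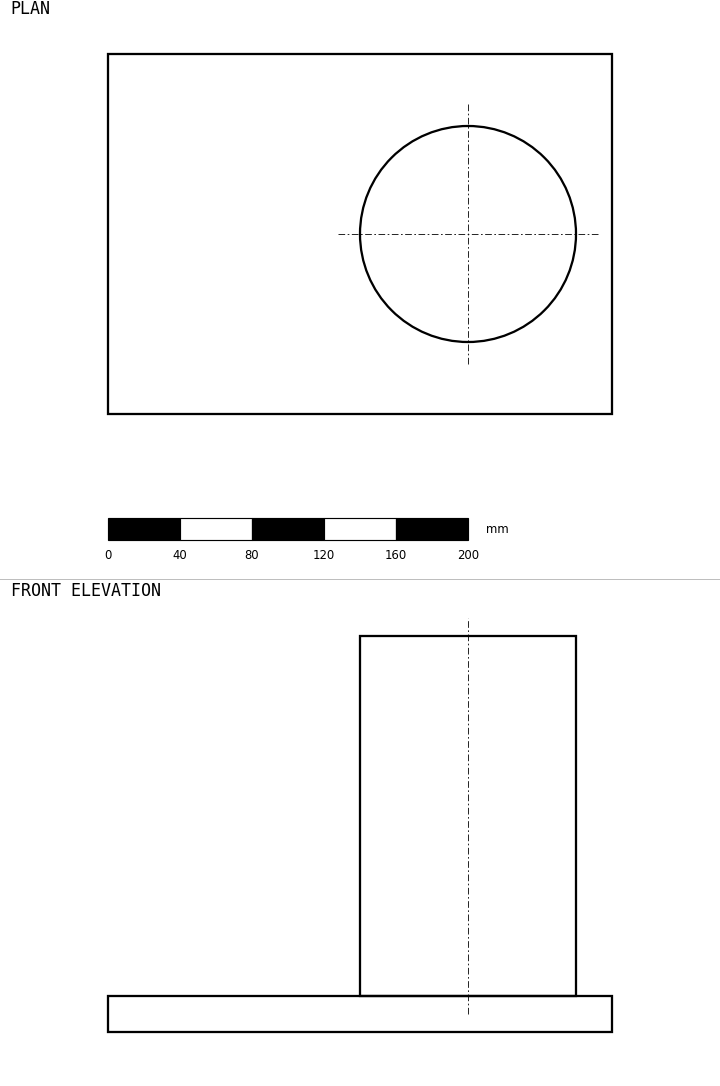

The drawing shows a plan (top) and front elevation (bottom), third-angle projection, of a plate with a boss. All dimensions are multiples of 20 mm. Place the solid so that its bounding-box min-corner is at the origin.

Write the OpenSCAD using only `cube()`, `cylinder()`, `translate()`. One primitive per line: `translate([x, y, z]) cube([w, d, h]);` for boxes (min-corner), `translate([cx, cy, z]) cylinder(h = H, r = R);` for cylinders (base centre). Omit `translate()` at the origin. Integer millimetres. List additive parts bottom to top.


cube([280, 200, 20]);
translate([200, 100, 20]) cylinder(h = 200, r = 60);


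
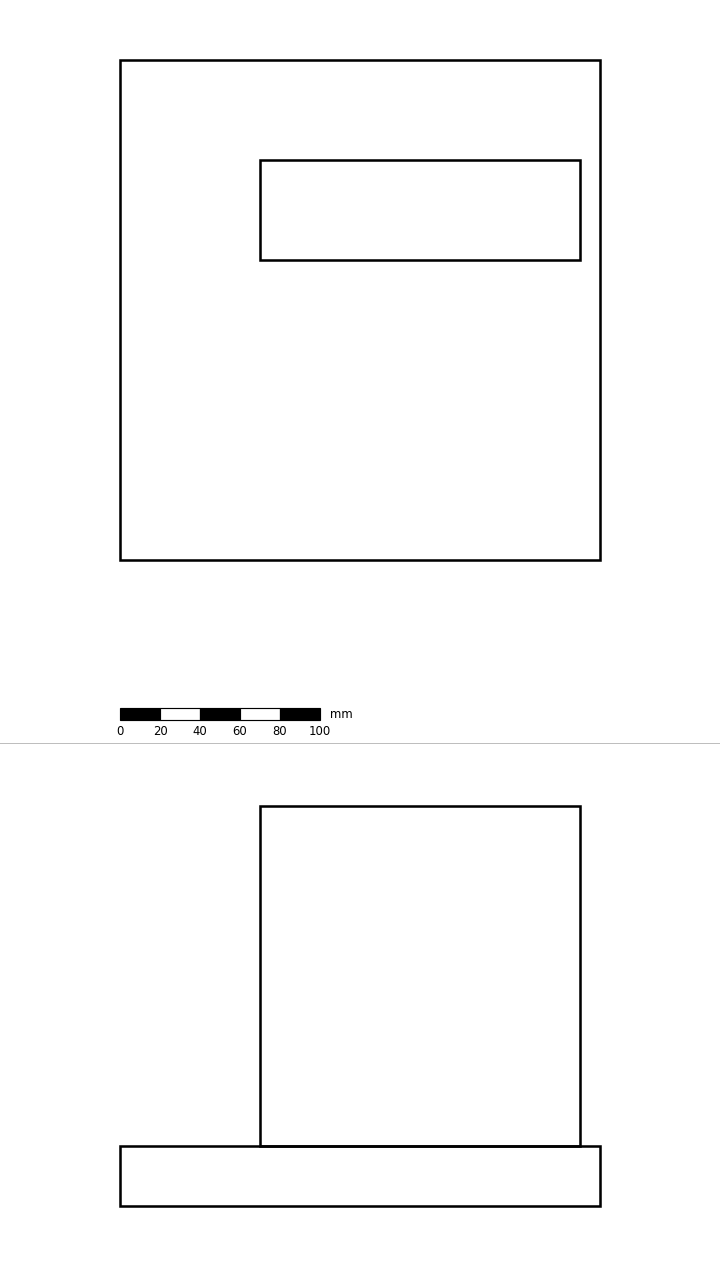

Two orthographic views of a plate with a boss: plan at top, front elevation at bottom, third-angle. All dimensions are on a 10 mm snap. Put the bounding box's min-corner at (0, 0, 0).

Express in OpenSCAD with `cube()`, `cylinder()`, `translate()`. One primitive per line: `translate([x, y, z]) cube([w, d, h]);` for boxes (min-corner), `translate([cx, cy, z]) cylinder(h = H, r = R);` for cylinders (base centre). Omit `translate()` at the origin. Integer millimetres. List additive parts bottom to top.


cube([240, 250, 30]);
translate([70, 150, 30]) cube([160, 50, 170]);


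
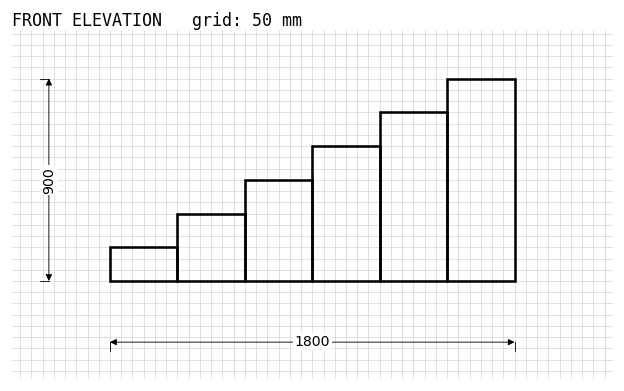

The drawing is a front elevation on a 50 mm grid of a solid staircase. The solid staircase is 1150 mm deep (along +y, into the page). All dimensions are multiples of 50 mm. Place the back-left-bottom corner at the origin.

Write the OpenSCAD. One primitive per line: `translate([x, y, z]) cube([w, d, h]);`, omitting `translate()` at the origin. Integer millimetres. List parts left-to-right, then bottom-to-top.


cube([300, 1150, 150]);
translate([300, 0, 0]) cube([300, 1150, 300]);
translate([600, 0, 0]) cube([300, 1150, 450]);
translate([900, 0, 0]) cube([300, 1150, 600]);
translate([1200, 0, 0]) cube([300, 1150, 750]);
translate([1500, 0, 0]) cube([300, 1150, 900]);


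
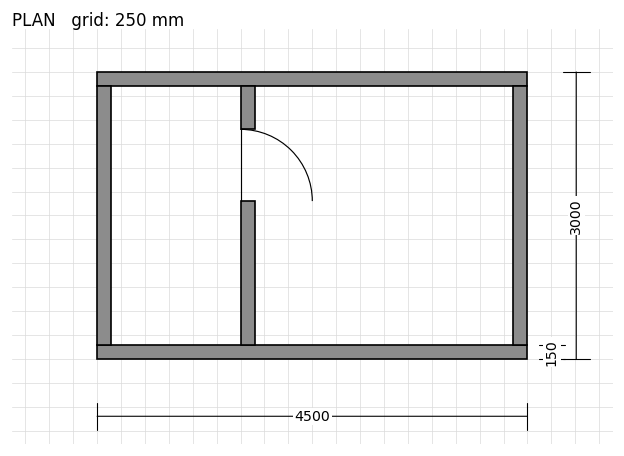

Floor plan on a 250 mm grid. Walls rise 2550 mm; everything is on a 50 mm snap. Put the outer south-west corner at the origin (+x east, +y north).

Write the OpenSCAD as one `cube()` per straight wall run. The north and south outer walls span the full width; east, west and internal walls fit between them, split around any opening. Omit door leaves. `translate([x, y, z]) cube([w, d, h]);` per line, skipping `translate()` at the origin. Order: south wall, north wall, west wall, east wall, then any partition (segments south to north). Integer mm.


cube([4500, 150, 2550]);
translate([0, 2850, 0]) cube([4500, 150, 2550]);
translate([0, 150, 0]) cube([150, 2700, 2550]);
translate([4350, 150, 0]) cube([150, 2700, 2550]);
translate([1500, 150, 0]) cube([150, 1500, 2550]);
translate([1500, 2400, 0]) cube([150, 450, 2550]);


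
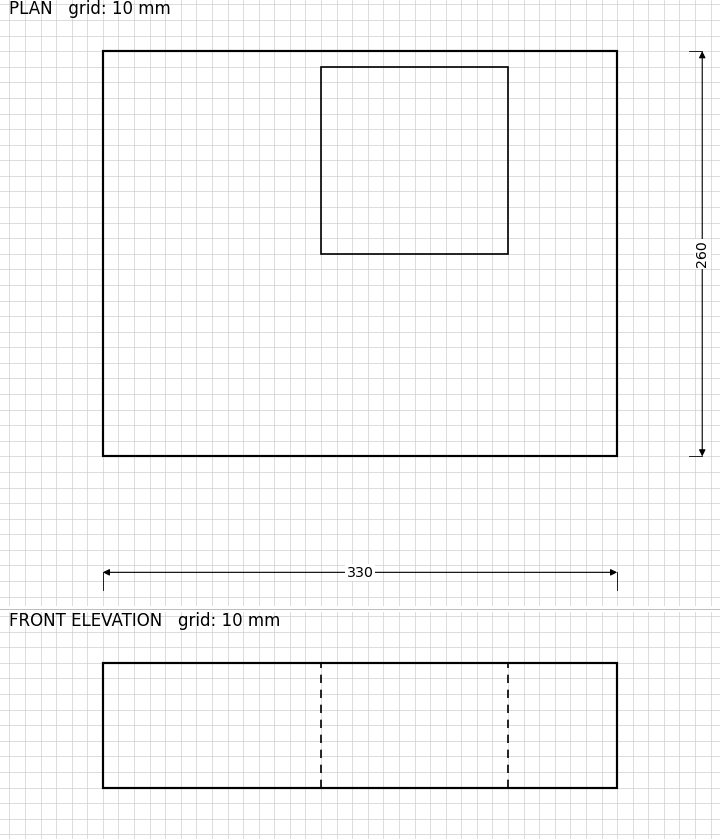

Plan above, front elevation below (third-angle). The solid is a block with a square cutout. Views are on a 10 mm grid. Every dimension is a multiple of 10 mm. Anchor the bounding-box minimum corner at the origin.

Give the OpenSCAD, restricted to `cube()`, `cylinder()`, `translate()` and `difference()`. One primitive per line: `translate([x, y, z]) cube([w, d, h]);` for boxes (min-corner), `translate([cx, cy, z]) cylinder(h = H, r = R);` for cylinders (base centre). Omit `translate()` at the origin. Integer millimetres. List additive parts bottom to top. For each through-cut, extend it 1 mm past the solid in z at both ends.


difference() {
  cube([330, 260, 80]);
  translate([140, 130, -1]) cube([120, 120, 82]);
}
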